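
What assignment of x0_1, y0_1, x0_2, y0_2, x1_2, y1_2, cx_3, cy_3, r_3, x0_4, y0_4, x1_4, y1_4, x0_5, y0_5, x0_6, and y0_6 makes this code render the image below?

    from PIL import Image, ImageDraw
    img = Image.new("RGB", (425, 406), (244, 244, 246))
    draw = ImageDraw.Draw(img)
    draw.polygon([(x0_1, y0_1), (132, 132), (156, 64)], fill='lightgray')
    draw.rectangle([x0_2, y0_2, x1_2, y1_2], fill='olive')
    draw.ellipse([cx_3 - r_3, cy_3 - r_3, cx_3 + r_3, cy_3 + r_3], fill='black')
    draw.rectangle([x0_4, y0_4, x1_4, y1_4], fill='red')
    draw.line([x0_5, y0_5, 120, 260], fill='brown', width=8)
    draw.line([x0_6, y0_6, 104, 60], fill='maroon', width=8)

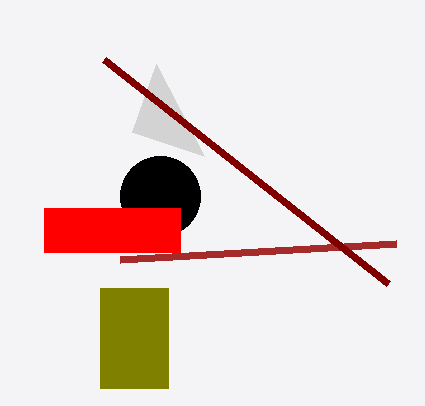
x0_1 = 204; y0_1 = 156; x0_2 = 100; y0_2 = 288; x1_2 = 168; y1_2 = 388; cx_3 = 160; cy_3 = 196; r_3 = 40; x0_4 = 44; y0_4 = 208; x1_4 = 180; y1_4 = 252; x0_5 = 396; y0_5 = 244; x0_6 = 388; y0_6 = 284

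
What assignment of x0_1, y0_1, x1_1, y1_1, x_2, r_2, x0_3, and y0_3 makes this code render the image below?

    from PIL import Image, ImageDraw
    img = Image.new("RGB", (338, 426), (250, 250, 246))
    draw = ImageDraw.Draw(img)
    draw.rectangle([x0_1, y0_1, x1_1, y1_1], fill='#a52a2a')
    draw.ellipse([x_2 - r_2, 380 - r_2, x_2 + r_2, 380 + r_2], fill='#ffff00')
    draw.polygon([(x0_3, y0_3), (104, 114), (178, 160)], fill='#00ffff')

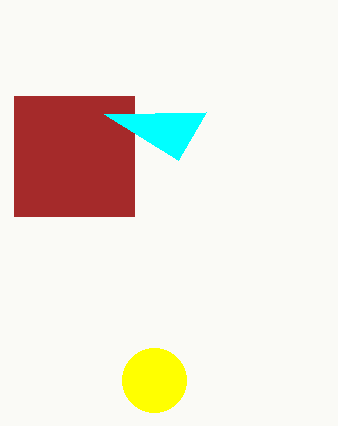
x0_1 = 14
y0_1 = 96
x1_1 = 134
y1_1 = 216
x_2 = 154
r_2 = 32
x0_3 = 206
y0_3 = 112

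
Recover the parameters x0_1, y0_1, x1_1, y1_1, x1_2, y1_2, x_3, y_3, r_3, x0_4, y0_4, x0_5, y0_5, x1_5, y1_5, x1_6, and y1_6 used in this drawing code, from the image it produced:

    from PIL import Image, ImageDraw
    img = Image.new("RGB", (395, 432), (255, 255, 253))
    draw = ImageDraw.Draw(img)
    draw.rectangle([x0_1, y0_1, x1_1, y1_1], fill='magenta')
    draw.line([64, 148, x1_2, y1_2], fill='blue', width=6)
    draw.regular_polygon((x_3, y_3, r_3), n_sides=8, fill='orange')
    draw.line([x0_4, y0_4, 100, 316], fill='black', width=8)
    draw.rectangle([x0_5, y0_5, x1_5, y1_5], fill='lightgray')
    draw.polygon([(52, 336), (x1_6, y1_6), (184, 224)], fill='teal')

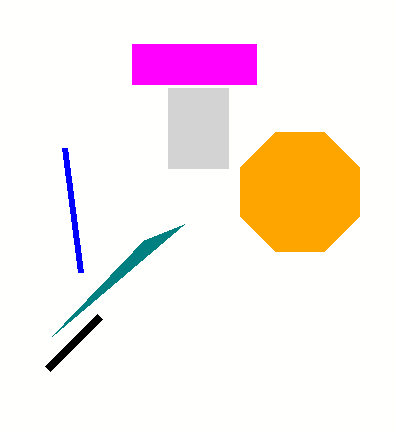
x0_1 = 132, y0_1 = 44, x1_1 = 256, y1_1 = 84, x1_2 = 80, y1_2 = 272, x_3 = 300, y_3 = 192, r_3 = 64, x0_4 = 48, y0_4 = 368, x0_5 = 168, y0_5 = 88, x1_5 = 228, y1_5 = 168, x1_6 = 144, y1_6 = 240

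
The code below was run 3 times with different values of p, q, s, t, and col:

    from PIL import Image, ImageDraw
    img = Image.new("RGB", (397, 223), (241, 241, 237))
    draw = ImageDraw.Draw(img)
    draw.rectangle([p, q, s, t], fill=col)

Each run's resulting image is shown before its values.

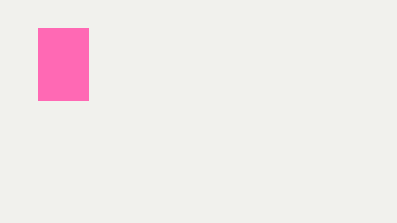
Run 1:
p = 38
q = 28
s = 88
t = 100
col = 'hotpink'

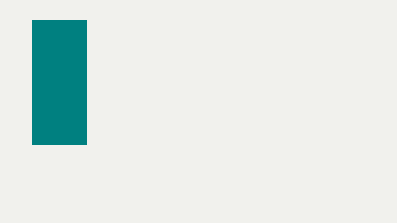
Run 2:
p = 32; q = 20; s = 86; t = 144; col = 'teal'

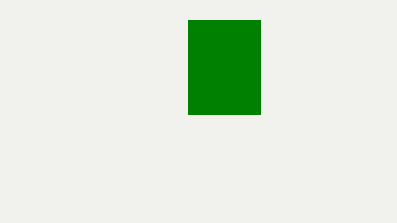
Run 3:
p = 188; q = 20; s = 260; t = 114; col = 'green'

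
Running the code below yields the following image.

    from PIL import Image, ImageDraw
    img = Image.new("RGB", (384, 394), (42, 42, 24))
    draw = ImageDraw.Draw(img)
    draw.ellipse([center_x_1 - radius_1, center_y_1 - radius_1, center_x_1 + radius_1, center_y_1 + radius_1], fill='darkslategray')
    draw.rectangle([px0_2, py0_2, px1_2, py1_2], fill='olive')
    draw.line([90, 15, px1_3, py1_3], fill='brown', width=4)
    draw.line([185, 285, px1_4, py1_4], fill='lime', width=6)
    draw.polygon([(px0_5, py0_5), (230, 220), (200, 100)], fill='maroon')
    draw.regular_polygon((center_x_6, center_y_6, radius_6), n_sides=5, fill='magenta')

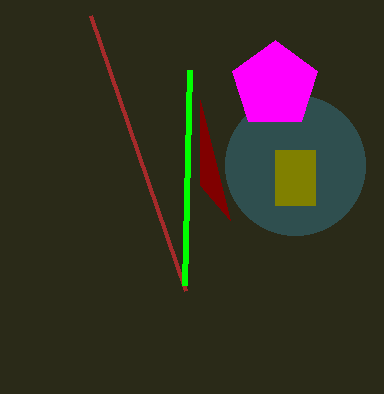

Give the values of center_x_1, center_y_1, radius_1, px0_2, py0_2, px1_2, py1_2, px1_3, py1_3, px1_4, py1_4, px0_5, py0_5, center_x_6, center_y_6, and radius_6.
center_x_1 = 295
center_y_1 = 165
radius_1 = 70
px0_2 = 275
py0_2 = 150
px1_2 = 315
py1_2 = 205
px1_3 = 185
py1_3 = 290
px1_4 = 190
py1_4 = 70
px0_5 = 200
py0_5 = 185
center_x_6 = 275
center_y_6 = 85
radius_6 = 45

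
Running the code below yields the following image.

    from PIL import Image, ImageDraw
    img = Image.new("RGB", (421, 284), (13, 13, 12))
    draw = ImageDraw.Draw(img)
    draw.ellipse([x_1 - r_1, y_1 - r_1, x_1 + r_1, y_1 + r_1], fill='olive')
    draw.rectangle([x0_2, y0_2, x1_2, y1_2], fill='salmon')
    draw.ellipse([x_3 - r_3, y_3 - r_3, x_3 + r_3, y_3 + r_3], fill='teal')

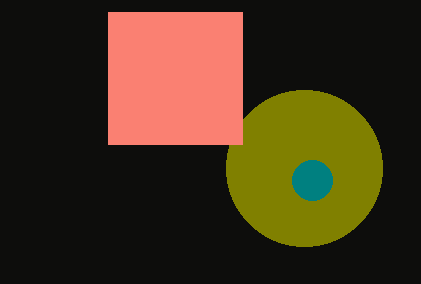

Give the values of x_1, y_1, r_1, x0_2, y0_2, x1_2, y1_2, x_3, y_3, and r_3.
x_1 = 304, y_1 = 168, r_1 = 78, x0_2 = 108, y0_2 = 12, x1_2 = 242, y1_2 = 144, x_3 = 312, y_3 = 180, r_3 = 20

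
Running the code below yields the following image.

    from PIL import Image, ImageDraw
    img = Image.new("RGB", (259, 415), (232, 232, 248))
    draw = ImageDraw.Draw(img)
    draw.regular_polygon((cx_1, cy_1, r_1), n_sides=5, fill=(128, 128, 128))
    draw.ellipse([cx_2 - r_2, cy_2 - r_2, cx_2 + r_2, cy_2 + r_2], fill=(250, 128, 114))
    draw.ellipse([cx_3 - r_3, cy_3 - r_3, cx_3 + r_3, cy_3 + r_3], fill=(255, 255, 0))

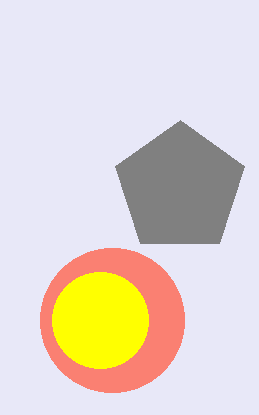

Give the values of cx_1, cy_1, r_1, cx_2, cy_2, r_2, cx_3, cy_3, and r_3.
cx_1 = 180
cy_1 = 188
r_1 = 68
cx_2 = 112
cy_2 = 320
r_2 = 72
cx_3 = 100
cy_3 = 320
r_3 = 48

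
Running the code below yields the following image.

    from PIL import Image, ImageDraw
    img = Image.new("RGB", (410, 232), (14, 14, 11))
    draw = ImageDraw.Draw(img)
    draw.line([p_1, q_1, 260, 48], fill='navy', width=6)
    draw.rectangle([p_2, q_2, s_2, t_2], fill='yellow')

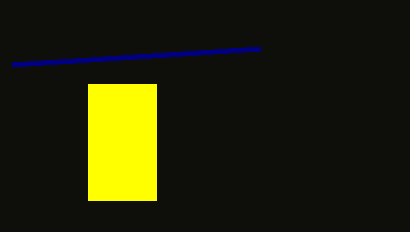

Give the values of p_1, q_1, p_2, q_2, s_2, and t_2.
p_1 = 12
q_1 = 64
p_2 = 88
q_2 = 84
s_2 = 156
t_2 = 200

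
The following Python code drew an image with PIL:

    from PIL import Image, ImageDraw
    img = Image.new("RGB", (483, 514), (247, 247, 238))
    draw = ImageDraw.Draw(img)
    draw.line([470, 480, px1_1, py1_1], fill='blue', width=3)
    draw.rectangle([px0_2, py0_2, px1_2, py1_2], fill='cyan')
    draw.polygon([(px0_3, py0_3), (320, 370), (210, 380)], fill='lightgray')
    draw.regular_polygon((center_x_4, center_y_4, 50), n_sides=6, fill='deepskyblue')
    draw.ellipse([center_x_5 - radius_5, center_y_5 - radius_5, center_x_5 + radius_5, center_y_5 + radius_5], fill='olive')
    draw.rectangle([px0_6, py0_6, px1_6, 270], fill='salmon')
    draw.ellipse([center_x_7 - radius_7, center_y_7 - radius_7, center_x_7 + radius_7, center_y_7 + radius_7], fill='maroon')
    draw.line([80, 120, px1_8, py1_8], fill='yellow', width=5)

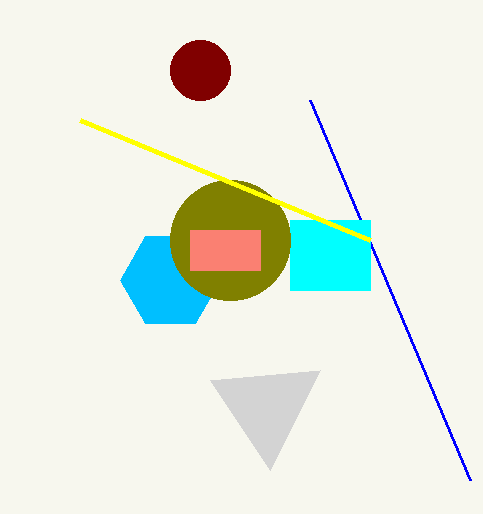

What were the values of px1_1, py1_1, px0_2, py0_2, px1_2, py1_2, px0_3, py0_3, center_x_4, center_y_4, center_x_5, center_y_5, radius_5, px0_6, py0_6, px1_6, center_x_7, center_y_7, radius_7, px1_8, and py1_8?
px1_1 = 310; py1_1 = 100; px0_2 = 290; py0_2 = 220; px1_2 = 370; py1_2 = 290; px0_3 = 270; py0_3 = 470; center_x_4 = 170; center_y_4 = 280; center_x_5 = 230; center_y_5 = 240; radius_5 = 60; px0_6 = 190; py0_6 = 230; px1_6 = 260; center_x_7 = 200; center_y_7 = 70; radius_7 = 30; px1_8 = 370; py1_8 = 240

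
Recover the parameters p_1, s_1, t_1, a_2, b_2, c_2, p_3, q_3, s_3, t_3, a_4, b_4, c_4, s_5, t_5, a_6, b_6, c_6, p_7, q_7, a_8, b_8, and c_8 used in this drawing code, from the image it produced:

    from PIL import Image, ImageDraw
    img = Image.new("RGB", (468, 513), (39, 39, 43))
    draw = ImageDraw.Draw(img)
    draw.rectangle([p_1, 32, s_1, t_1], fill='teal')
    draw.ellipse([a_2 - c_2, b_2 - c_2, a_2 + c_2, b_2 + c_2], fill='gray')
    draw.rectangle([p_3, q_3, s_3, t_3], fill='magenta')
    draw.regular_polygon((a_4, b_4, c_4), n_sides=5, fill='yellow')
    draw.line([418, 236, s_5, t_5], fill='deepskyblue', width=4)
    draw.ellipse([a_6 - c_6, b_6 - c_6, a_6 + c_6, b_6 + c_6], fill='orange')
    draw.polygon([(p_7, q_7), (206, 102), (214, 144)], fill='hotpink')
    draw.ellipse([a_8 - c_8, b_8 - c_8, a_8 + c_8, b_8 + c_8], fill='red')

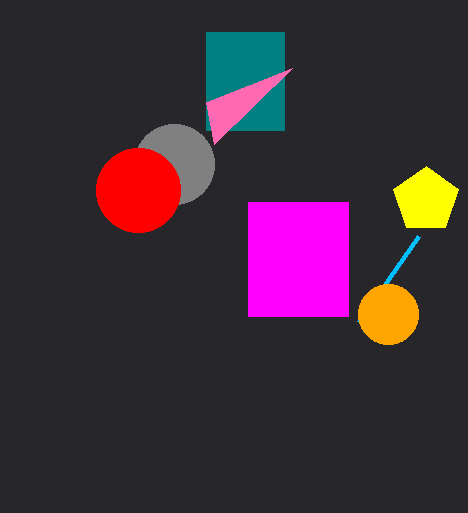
p_1 = 206, s_1 = 284, t_1 = 130, a_2 = 174, b_2 = 164, c_2 = 40, p_3 = 248, q_3 = 202, s_3 = 348, t_3 = 316, a_4 = 426, b_4 = 200, c_4 = 34, s_5 = 358, t_5 = 322, a_6 = 388, b_6 = 314, c_6 = 30, p_7 = 292, q_7 = 68, a_8 = 138, b_8 = 190, c_8 = 42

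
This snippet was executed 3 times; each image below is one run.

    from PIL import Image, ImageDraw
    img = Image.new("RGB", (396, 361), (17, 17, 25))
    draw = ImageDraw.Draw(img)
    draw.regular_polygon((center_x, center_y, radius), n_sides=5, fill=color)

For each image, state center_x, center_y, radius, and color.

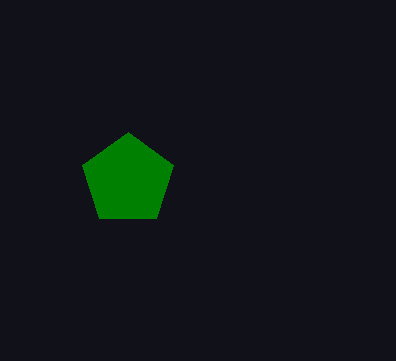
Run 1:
center_x = 128
center_y = 180
radius = 48
color = 'green'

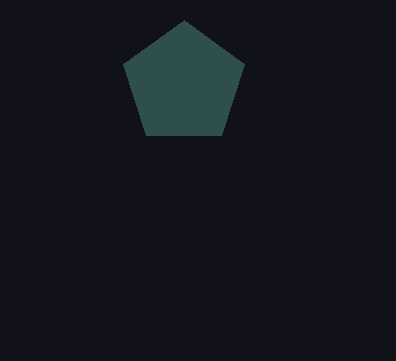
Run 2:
center_x = 184; center_y = 84; radius = 64; color = 'darkslategray'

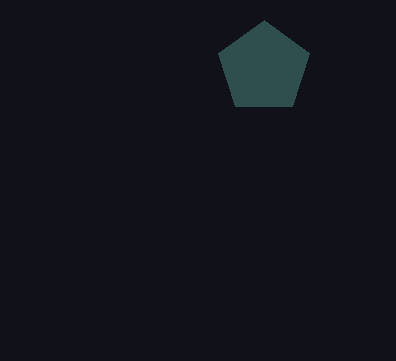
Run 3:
center_x = 264
center_y = 68
radius = 48
color = 'darkslategray'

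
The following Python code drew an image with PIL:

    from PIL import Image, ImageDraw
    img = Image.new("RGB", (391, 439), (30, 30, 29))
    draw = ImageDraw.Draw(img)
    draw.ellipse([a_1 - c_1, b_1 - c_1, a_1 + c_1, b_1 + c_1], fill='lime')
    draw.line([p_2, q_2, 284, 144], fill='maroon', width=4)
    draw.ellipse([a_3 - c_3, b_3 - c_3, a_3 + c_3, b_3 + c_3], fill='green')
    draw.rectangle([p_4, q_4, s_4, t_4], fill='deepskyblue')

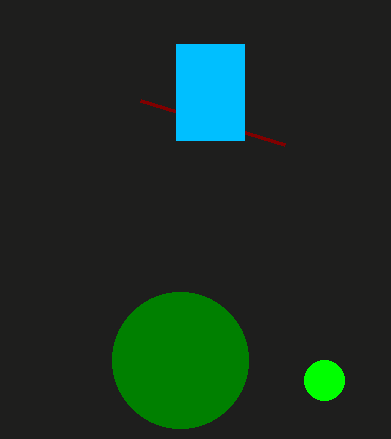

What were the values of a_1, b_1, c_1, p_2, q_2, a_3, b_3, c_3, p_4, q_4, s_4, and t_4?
a_1 = 324, b_1 = 380, c_1 = 20, p_2 = 140, q_2 = 100, a_3 = 180, b_3 = 360, c_3 = 68, p_4 = 176, q_4 = 44, s_4 = 244, t_4 = 140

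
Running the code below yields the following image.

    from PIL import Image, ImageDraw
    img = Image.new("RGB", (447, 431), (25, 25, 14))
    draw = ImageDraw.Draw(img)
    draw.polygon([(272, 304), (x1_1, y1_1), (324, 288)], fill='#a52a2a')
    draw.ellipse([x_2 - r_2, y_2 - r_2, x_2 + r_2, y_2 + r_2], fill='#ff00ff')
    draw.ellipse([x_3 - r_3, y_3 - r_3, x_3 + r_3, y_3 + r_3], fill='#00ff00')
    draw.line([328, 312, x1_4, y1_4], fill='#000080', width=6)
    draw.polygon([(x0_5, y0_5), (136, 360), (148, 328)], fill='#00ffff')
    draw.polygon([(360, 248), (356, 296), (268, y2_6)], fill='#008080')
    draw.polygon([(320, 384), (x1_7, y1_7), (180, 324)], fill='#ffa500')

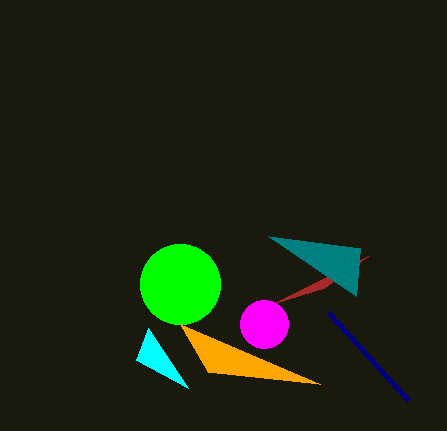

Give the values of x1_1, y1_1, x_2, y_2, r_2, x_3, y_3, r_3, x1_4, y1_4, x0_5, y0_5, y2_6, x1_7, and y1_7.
x1_1 = 368
y1_1 = 256
x_2 = 264
y_2 = 324
r_2 = 24
x_3 = 180
y_3 = 284
r_3 = 40
x1_4 = 408
y1_4 = 400
x0_5 = 188
y0_5 = 388
y2_6 = 236
x1_7 = 208
y1_7 = 372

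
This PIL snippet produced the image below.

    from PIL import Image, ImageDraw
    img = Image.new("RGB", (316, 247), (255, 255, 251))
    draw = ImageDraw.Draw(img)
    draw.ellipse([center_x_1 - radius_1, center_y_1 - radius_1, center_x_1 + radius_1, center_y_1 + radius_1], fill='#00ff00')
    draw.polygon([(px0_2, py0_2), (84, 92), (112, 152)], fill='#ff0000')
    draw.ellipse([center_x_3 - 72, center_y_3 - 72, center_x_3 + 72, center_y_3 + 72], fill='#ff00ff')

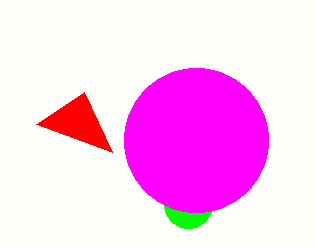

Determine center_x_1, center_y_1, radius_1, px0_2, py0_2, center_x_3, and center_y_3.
center_x_1 = 188
center_y_1 = 204
radius_1 = 24
px0_2 = 36
py0_2 = 124
center_x_3 = 196
center_y_3 = 140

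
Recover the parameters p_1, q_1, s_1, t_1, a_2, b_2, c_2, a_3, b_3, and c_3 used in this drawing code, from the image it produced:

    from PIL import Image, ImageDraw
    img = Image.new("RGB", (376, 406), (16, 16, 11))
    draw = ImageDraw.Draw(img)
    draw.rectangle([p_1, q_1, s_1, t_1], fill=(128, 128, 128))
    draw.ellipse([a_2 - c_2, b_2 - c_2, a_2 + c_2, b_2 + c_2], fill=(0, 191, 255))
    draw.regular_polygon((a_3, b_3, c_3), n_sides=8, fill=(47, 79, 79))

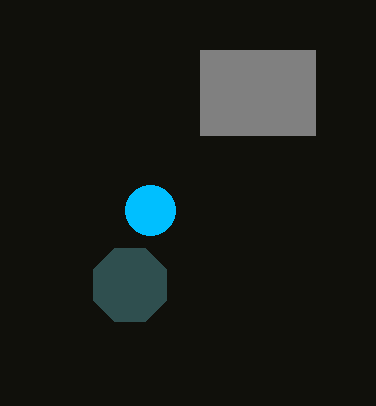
p_1 = 200
q_1 = 50
s_1 = 315
t_1 = 135
a_2 = 150
b_2 = 210
c_2 = 25
a_3 = 130
b_3 = 285
c_3 = 40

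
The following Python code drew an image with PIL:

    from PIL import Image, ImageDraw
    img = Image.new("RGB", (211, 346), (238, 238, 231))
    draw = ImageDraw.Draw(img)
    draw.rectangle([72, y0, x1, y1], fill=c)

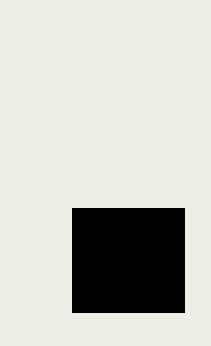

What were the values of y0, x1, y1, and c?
y0 = 208; x1 = 184; y1 = 312; c = 'black'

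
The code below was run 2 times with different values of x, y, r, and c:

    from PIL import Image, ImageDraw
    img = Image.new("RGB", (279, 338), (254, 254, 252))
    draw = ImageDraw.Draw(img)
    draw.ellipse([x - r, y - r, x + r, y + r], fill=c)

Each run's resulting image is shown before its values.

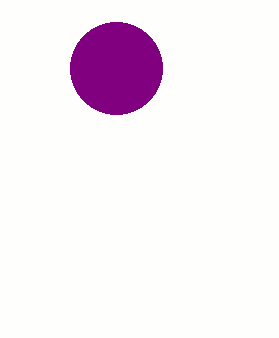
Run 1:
x = 116; y = 68; r = 46; c = 'purple'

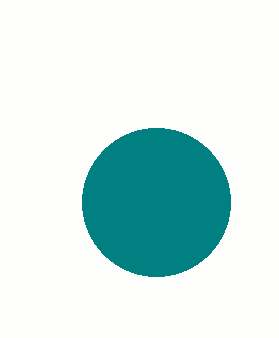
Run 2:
x = 156
y = 202
r = 74
c = 'teal'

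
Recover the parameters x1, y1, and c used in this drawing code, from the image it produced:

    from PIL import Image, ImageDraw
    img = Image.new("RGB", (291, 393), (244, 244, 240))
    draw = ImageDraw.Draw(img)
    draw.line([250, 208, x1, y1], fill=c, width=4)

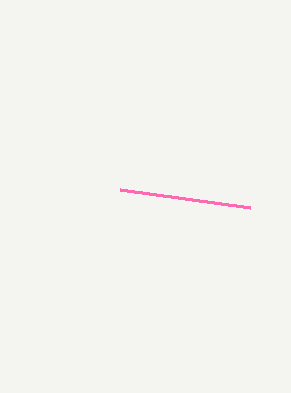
x1 = 120; y1 = 190; c = 'hotpink'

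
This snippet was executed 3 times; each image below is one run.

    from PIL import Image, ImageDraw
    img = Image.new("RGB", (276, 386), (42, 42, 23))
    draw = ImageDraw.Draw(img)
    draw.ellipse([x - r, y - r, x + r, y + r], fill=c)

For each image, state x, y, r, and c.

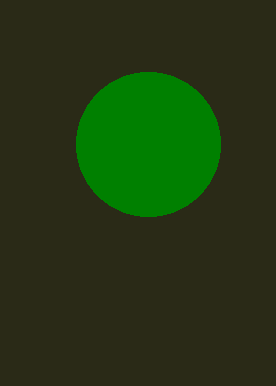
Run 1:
x = 148; y = 144; r = 72; c = 'green'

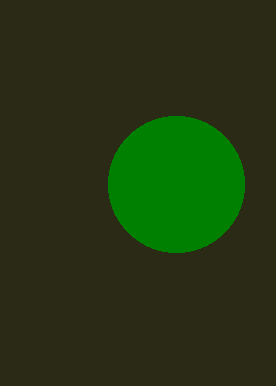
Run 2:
x = 176
y = 184
r = 68
c = 'green'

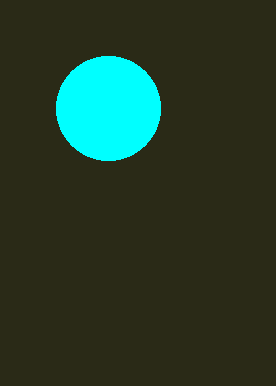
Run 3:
x = 108; y = 108; r = 52; c = 'cyan'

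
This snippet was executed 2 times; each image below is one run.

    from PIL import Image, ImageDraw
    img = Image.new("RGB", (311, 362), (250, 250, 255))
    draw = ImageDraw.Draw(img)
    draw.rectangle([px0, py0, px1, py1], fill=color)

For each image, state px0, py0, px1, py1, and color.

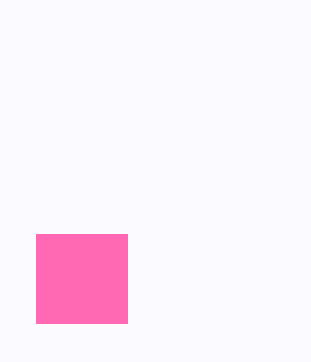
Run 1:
px0 = 36; py0 = 234; px1 = 127; py1 = 323; color = 'hotpink'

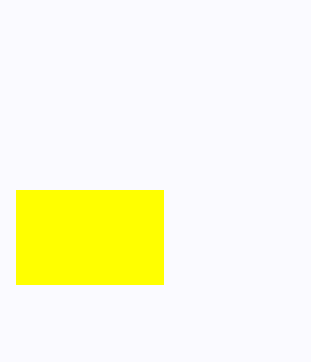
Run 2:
px0 = 16; py0 = 190; px1 = 163; py1 = 284; color = 'yellow'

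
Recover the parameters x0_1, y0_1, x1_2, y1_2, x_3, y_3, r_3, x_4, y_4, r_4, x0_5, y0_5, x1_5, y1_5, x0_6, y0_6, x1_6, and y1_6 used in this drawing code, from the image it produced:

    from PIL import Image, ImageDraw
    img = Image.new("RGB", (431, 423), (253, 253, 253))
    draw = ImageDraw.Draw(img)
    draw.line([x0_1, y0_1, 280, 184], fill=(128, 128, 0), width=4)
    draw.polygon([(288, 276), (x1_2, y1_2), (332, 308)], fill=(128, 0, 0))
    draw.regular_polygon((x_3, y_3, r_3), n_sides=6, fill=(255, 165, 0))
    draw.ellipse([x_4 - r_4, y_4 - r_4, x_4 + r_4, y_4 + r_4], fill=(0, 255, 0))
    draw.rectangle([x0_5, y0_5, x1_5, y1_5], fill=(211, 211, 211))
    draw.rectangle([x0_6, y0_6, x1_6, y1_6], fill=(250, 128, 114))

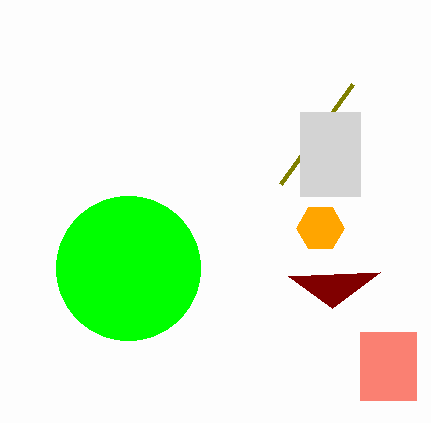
x0_1 = 352; y0_1 = 84; x1_2 = 380; y1_2 = 272; x_3 = 320; y_3 = 228; r_3 = 24; x_4 = 128; y_4 = 268; r_4 = 72; x0_5 = 300; y0_5 = 112; x1_5 = 360; y1_5 = 196; x0_6 = 360; y0_6 = 332; x1_6 = 416; y1_6 = 400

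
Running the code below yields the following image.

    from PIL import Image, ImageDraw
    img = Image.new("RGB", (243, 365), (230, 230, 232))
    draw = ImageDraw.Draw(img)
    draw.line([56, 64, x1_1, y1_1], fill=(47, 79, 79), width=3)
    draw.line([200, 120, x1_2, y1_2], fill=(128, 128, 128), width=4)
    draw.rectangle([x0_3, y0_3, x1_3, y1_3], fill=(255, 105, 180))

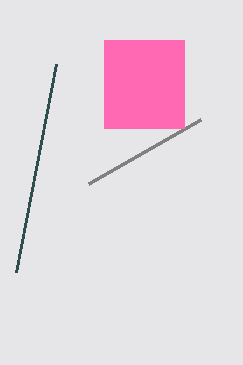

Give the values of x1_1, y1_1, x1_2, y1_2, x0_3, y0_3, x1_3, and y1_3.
x1_1 = 16
y1_1 = 272
x1_2 = 88
y1_2 = 184
x0_3 = 104
y0_3 = 40
x1_3 = 184
y1_3 = 128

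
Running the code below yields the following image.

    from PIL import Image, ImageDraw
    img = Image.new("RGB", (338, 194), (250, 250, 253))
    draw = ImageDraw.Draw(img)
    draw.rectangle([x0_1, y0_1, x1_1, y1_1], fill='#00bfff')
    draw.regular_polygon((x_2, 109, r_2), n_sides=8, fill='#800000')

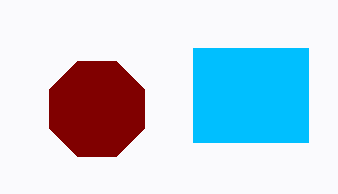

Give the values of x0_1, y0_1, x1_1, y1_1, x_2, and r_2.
x0_1 = 193, y0_1 = 48, x1_1 = 308, y1_1 = 142, x_2 = 97, r_2 = 51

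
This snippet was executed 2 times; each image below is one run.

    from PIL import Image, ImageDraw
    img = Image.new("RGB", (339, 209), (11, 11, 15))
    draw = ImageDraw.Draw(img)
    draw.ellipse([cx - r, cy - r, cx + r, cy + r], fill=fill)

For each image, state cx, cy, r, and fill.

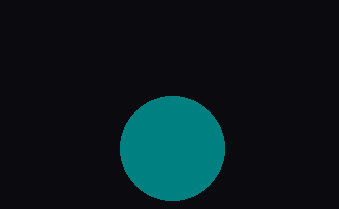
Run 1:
cx = 172
cy = 148
r = 52
fill = 'teal'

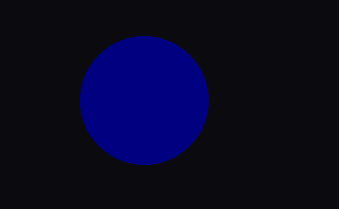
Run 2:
cx = 144; cy = 100; r = 64; fill = 'navy'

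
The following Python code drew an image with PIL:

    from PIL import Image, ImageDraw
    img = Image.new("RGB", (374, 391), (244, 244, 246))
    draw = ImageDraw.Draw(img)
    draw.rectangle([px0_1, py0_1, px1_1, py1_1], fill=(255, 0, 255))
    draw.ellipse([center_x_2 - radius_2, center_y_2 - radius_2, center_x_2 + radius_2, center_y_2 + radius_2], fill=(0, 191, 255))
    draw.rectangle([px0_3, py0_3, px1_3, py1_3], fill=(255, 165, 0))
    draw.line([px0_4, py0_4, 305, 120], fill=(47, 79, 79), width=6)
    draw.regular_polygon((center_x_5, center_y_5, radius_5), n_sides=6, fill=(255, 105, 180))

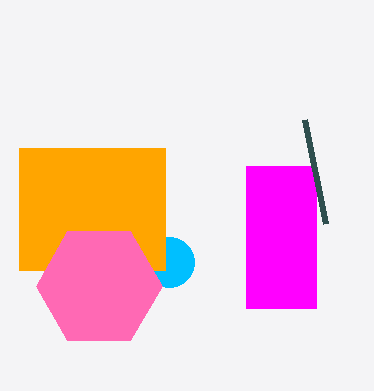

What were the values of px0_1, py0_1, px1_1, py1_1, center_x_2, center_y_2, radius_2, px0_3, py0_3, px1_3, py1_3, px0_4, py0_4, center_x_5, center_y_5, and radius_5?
px0_1 = 246, py0_1 = 166, px1_1 = 316, py1_1 = 308, center_x_2 = 169, center_y_2 = 262, radius_2 = 25, px0_3 = 19, py0_3 = 148, px1_3 = 165, py1_3 = 270, px0_4 = 326, py0_4 = 224, center_x_5 = 99, center_y_5 = 286, radius_5 = 63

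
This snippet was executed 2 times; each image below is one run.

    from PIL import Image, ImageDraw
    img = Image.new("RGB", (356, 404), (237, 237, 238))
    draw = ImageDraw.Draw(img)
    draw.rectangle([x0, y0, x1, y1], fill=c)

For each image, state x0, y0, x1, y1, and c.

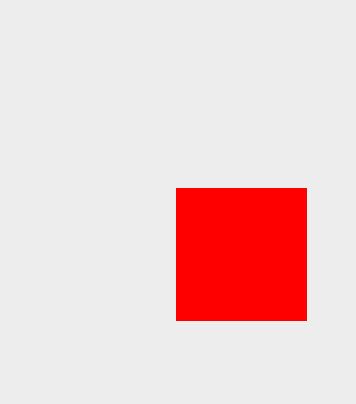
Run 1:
x0 = 176; y0 = 188; x1 = 306; y1 = 320; c = 'red'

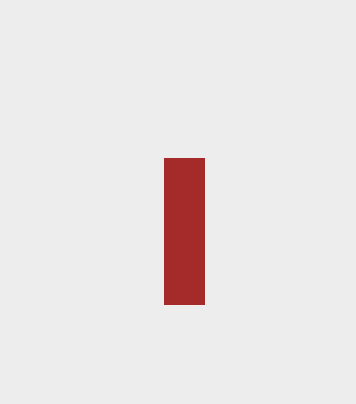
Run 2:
x0 = 164
y0 = 158
x1 = 204
y1 = 304
c = 'brown'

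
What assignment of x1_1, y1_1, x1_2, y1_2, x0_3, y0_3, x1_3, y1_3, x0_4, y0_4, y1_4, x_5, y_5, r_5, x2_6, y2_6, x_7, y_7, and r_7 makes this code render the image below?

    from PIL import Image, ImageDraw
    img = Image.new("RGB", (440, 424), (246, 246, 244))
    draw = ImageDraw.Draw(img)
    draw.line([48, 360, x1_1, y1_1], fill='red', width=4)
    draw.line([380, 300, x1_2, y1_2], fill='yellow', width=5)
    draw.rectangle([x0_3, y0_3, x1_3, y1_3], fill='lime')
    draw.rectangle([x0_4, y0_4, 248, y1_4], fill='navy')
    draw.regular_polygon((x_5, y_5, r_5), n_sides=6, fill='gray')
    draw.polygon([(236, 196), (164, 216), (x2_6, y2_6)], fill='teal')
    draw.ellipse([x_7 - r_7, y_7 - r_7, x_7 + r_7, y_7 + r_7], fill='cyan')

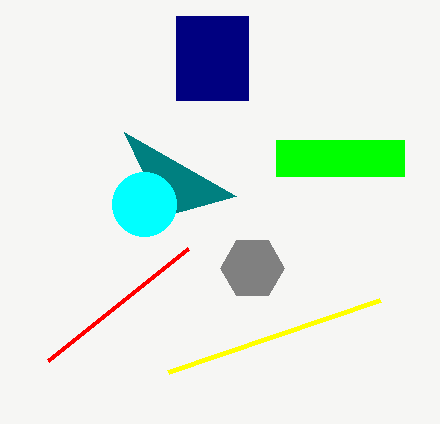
x1_1 = 188, y1_1 = 248, x1_2 = 168, y1_2 = 372, x0_3 = 276, y0_3 = 140, x1_3 = 404, y1_3 = 176, x0_4 = 176, y0_4 = 16, y1_4 = 100, x_5 = 252, y_5 = 268, r_5 = 32, x2_6 = 124, y2_6 = 132, x_7 = 144, y_7 = 204, r_7 = 32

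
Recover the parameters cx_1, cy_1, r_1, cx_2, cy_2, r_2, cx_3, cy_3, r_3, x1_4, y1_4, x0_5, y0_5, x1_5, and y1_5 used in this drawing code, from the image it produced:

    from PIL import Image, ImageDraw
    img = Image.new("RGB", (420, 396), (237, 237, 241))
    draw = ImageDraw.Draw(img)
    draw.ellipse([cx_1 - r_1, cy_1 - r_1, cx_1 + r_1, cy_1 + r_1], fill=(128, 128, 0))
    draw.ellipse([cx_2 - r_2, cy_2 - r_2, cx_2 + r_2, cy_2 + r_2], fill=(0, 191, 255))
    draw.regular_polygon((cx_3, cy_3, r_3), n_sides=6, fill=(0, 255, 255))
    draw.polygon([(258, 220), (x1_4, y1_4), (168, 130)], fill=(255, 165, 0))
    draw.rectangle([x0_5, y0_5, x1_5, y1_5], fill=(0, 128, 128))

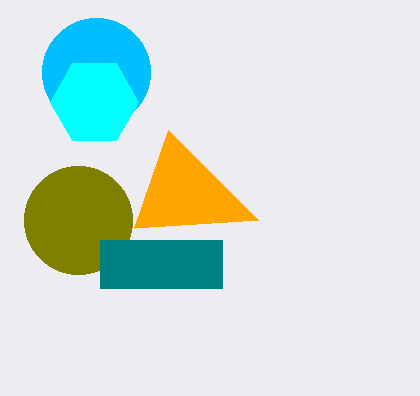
cx_1 = 78, cy_1 = 220, r_1 = 54, cx_2 = 96, cy_2 = 72, r_2 = 54, cx_3 = 94, cy_3 = 102, r_3 = 44, x1_4 = 134, y1_4 = 228, x0_5 = 100, y0_5 = 240, x1_5 = 222, y1_5 = 288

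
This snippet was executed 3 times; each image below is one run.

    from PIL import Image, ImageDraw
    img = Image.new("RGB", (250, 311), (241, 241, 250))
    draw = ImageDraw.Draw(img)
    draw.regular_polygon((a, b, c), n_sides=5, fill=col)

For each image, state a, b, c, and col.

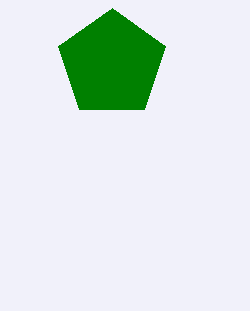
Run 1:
a = 112
b = 64
c = 56
col = 'green'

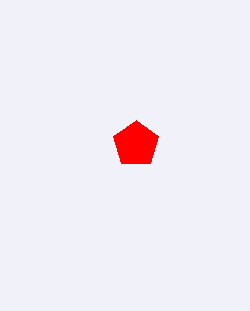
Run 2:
a = 136; b = 144; c = 24; col = 'red'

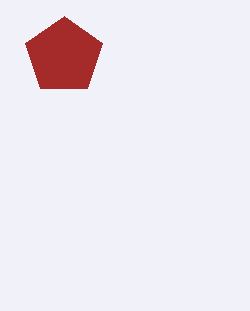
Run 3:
a = 64
b = 56
c = 40
col = 'brown'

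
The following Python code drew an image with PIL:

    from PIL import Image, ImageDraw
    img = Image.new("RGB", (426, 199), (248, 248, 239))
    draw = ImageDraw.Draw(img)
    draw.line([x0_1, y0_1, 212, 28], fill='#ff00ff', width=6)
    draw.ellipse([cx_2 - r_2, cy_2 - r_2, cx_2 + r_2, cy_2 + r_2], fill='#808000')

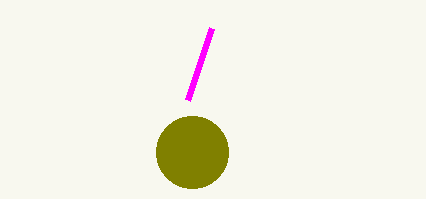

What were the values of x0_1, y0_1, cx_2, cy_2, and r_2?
x0_1 = 188
y0_1 = 100
cx_2 = 192
cy_2 = 152
r_2 = 36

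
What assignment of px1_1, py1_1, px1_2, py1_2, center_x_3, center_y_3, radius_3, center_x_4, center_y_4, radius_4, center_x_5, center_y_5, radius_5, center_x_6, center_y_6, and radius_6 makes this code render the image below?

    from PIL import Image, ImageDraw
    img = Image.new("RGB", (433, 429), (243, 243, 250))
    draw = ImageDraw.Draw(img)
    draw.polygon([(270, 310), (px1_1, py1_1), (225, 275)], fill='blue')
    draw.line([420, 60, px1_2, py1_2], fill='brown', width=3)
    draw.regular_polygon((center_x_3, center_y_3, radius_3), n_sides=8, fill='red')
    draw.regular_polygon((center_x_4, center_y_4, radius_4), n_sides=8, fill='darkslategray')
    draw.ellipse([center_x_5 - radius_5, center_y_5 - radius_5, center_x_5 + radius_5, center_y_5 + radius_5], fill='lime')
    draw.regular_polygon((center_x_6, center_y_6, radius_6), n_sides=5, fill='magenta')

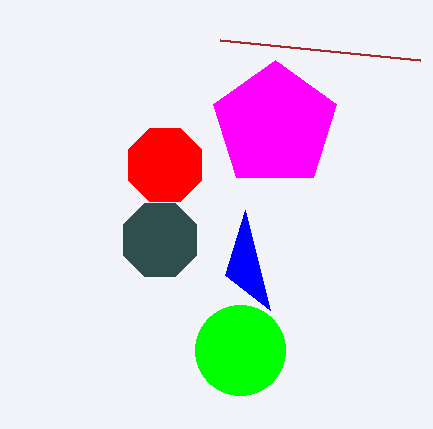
px1_1 = 245, py1_1 = 210, px1_2 = 220, py1_2 = 40, center_x_3 = 165, center_y_3 = 165, radius_3 = 40, center_x_4 = 160, center_y_4 = 240, radius_4 = 40, center_x_5 = 240, center_y_5 = 350, radius_5 = 45, center_x_6 = 275, center_y_6 = 125, radius_6 = 65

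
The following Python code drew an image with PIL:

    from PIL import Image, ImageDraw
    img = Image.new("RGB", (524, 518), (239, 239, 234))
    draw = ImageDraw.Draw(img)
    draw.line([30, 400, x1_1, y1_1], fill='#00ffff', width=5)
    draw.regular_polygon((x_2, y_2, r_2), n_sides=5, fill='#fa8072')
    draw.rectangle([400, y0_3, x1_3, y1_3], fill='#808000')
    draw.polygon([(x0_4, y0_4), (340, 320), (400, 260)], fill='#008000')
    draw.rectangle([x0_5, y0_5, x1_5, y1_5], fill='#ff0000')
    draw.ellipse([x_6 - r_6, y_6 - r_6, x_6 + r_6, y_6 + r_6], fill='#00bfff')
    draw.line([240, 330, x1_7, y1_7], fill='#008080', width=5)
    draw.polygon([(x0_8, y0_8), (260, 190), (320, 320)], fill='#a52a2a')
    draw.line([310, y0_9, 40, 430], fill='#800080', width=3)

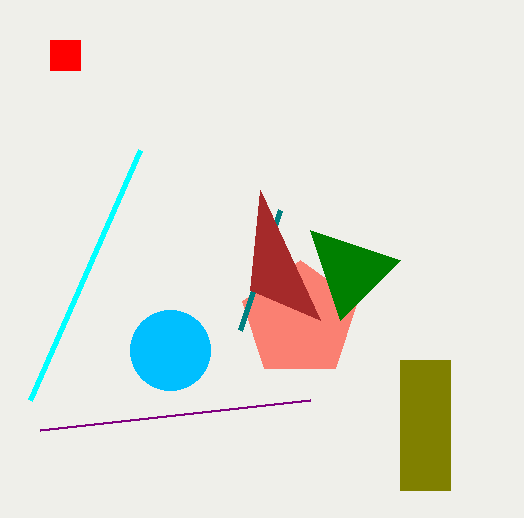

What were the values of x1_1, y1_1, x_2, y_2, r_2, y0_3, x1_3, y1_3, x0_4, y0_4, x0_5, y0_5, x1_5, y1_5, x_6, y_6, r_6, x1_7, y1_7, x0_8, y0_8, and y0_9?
x1_1 = 140; y1_1 = 150; x_2 = 300; y_2 = 320; r_2 = 60; y0_3 = 360; x1_3 = 450; y1_3 = 490; x0_4 = 310; y0_4 = 230; x0_5 = 50; y0_5 = 40; x1_5 = 80; y1_5 = 70; x_6 = 170; y_6 = 350; r_6 = 40; x1_7 = 280; y1_7 = 210; x0_8 = 250; y0_8 = 290; y0_9 = 400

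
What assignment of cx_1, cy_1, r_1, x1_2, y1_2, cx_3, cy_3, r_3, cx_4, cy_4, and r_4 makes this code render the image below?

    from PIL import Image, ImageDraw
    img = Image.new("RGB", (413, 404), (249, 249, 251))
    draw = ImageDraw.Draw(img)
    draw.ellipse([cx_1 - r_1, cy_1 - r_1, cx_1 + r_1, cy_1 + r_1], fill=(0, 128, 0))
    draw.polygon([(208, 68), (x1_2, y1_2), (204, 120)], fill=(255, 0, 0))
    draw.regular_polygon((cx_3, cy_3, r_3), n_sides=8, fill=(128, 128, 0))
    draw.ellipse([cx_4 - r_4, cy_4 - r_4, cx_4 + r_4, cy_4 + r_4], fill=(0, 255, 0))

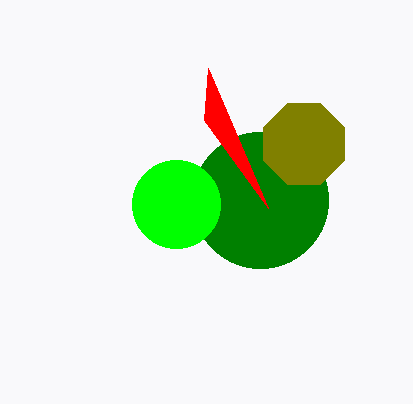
cx_1 = 260, cy_1 = 200, r_1 = 68, x1_2 = 268, y1_2 = 208, cx_3 = 304, cy_3 = 144, r_3 = 44, cx_4 = 176, cy_4 = 204, r_4 = 44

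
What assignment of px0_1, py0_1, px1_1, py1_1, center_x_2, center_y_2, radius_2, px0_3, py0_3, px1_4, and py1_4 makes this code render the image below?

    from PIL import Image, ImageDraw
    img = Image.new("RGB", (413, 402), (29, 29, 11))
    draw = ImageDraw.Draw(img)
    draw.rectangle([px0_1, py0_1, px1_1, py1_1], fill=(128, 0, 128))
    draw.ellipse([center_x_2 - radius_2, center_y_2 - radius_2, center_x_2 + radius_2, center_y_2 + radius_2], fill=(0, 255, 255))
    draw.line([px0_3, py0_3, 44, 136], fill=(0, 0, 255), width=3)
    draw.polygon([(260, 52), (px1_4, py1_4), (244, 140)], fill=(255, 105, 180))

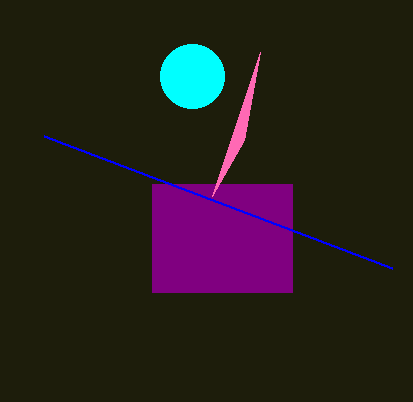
px0_1 = 152; py0_1 = 184; px1_1 = 292; py1_1 = 292; center_x_2 = 192; center_y_2 = 76; radius_2 = 32; px0_3 = 392; py0_3 = 268; px1_4 = 212; py1_4 = 196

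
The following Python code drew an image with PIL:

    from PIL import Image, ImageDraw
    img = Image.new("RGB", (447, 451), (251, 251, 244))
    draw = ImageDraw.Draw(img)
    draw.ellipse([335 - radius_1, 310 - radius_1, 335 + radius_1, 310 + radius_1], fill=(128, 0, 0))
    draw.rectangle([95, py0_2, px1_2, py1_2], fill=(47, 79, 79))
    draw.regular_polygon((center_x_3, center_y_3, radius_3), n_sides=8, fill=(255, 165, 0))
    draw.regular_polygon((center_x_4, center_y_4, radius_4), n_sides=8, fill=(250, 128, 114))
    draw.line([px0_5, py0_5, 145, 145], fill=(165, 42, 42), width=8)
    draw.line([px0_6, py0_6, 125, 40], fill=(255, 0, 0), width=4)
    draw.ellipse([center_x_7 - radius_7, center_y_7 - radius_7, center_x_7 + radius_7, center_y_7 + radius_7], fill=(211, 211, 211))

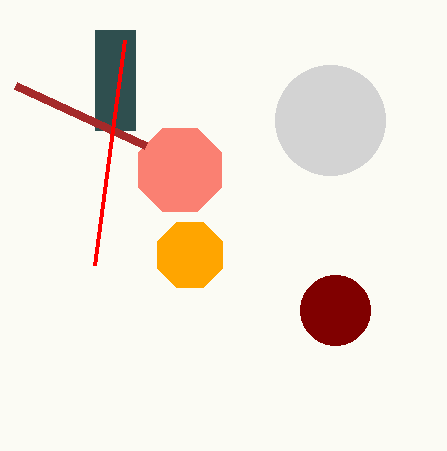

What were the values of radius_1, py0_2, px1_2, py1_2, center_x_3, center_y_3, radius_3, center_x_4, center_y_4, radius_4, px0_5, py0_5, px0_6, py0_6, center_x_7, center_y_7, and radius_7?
radius_1 = 35, py0_2 = 30, px1_2 = 135, py1_2 = 130, center_x_3 = 190, center_y_3 = 255, radius_3 = 35, center_x_4 = 180, center_y_4 = 170, radius_4 = 45, px0_5 = 15, py0_5 = 85, px0_6 = 95, py0_6 = 265, center_x_7 = 330, center_y_7 = 120, radius_7 = 55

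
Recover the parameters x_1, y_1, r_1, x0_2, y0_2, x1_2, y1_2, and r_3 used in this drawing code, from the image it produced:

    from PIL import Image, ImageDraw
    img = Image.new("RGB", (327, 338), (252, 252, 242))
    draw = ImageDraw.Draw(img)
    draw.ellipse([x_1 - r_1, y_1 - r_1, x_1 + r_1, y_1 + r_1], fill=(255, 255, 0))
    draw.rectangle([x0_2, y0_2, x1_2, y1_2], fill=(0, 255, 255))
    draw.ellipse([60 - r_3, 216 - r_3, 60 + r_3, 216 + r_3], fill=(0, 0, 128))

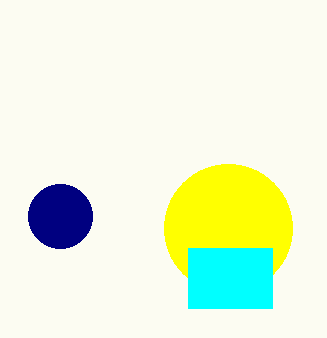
x_1 = 228
y_1 = 228
r_1 = 64
x0_2 = 188
y0_2 = 248
x1_2 = 272
y1_2 = 308
r_3 = 32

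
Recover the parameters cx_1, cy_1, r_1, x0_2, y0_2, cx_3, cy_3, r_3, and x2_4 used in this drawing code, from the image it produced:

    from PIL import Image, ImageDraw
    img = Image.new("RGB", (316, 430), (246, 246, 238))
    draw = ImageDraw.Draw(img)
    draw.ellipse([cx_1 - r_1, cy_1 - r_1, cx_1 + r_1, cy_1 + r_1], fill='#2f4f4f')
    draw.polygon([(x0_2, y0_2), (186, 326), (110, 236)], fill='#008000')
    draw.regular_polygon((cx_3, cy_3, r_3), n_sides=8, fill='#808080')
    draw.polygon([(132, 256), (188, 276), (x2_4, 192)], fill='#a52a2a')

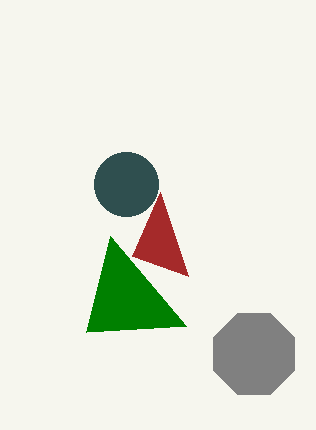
cx_1 = 126; cy_1 = 184; r_1 = 32; x0_2 = 86; y0_2 = 332; cx_3 = 254; cy_3 = 354; r_3 = 44; x2_4 = 160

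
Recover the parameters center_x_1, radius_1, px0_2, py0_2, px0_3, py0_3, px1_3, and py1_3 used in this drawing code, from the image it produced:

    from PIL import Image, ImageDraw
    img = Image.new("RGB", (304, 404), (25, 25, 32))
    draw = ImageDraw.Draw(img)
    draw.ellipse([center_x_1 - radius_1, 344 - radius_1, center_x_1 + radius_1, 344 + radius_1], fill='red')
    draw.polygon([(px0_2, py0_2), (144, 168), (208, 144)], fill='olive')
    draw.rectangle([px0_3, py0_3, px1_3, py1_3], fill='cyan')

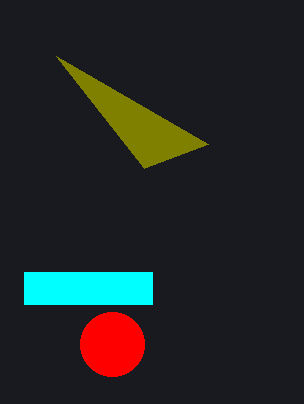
center_x_1 = 112, radius_1 = 32, px0_2 = 56, py0_2 = 56, px0_3 = 24, py0_3 = 272, px1_3 = 152, py1_3 = 304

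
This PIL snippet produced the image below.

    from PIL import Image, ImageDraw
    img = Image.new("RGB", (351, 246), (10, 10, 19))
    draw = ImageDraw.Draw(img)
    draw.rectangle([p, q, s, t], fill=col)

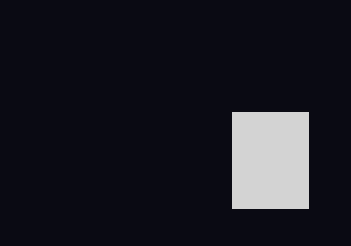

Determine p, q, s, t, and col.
p = 232, q = 112, s = 308, t = 208, col = 'lightgray'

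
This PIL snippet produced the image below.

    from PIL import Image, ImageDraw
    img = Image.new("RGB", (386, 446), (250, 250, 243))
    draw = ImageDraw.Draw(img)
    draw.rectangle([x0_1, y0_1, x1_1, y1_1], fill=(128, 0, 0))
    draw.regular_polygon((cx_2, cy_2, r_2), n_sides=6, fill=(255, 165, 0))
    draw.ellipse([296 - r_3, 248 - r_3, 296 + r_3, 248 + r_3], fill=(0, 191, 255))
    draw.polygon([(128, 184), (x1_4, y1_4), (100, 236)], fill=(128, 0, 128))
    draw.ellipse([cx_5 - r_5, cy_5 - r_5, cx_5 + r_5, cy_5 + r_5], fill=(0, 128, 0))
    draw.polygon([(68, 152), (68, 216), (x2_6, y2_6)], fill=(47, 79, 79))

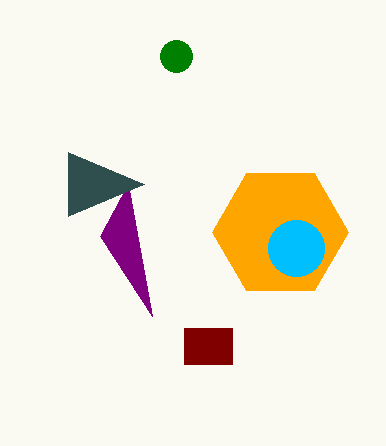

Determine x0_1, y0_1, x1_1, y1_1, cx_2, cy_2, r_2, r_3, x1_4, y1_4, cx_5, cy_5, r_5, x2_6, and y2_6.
x0_1 = 184; y0_1 = 328; x1_1 = 232; y1_1 = 364; cx_2 = 280; cy_2 = 232; r_2 = 68; r_3 = 28; x1_4 = 152; y1_4 = 316; cx_5 = 176; cy_5 = 56; r_5 = 16; x2_6 = 144; y2_6 = 184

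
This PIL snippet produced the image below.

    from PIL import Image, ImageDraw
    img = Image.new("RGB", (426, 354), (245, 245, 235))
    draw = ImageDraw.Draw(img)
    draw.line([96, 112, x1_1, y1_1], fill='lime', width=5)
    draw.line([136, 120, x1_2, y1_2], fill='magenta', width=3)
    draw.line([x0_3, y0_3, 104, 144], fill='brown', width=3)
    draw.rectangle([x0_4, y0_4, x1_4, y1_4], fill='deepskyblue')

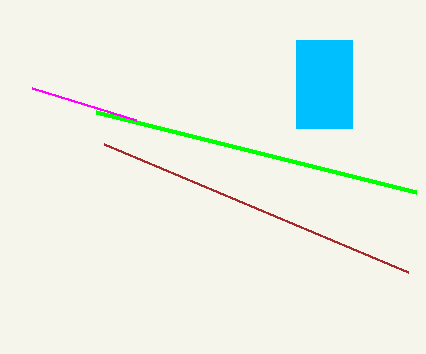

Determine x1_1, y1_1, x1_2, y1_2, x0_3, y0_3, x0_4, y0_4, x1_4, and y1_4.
x1_1 = 416, y1_1 = 192, x1_2 = 32, y1_2 = 88, x0_3 = 408, y0_3 = 272, x0_4 = 296, y0_4 = 40, x1_4 = 352, y1_4 = 128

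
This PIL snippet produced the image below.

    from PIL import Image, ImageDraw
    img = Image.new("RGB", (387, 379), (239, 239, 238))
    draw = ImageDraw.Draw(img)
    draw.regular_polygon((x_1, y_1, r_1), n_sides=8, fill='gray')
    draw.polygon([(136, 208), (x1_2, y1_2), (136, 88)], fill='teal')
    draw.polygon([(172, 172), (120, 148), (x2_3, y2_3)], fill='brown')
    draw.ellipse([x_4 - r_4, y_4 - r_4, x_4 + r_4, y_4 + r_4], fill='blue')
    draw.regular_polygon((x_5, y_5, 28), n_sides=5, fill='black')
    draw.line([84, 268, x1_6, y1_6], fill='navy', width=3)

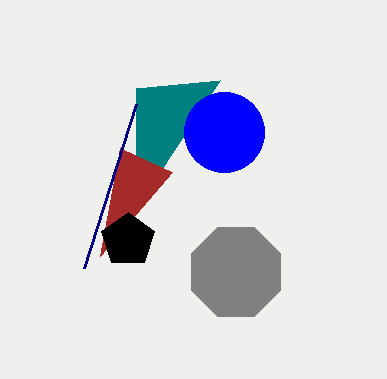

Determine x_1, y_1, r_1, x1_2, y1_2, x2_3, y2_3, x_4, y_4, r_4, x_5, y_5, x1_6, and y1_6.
x_1 = 236
y_1 = 272
r_1 = 48
x1_2 = 220
y1_2 = 80
x2_3 = 100
y2_3 = 256
x_4 = 224
y_4 = 132
r_4 = 40
x_5 = 128
y_5 = 240
x1_6 = 136
y1_6 = 104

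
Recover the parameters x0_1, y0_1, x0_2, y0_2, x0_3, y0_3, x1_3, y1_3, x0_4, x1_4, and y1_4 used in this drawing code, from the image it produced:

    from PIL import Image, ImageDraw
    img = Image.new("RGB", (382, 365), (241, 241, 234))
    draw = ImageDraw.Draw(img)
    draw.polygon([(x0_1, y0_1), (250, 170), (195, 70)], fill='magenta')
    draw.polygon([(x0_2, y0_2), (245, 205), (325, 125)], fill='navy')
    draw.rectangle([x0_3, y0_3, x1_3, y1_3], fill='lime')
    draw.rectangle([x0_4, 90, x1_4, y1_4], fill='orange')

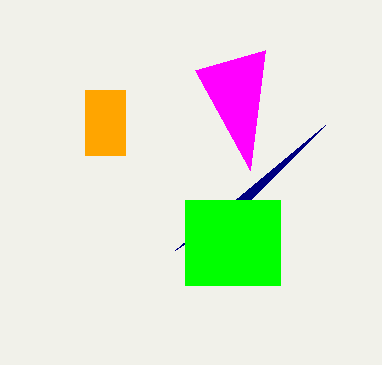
x0_1 = 265
y0_1 = 50
x0_2 = 175
y0_2 = 250
x0_3 = 185
y0_3 = 200
x1_3 = 280
y1_3 = 285
x0_4 = 85
x1_4 = 125
y1_4 = 155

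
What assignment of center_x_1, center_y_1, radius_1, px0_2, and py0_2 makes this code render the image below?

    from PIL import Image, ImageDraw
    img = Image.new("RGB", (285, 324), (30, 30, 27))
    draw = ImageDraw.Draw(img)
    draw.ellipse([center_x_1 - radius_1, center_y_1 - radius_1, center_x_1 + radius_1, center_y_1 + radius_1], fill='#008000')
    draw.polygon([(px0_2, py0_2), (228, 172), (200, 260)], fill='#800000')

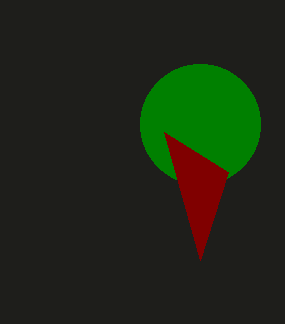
center_x_1 = 200; center_y_1 = 124; radius_1 = 60; px0_2 = 164; py0_2 = 132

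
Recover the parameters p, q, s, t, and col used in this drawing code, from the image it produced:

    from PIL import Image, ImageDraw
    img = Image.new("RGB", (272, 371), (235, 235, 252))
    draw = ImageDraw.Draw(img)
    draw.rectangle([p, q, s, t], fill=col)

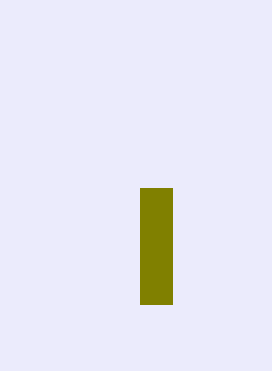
p = 140; q = 188; s = 172; t = 304; col = 'olive'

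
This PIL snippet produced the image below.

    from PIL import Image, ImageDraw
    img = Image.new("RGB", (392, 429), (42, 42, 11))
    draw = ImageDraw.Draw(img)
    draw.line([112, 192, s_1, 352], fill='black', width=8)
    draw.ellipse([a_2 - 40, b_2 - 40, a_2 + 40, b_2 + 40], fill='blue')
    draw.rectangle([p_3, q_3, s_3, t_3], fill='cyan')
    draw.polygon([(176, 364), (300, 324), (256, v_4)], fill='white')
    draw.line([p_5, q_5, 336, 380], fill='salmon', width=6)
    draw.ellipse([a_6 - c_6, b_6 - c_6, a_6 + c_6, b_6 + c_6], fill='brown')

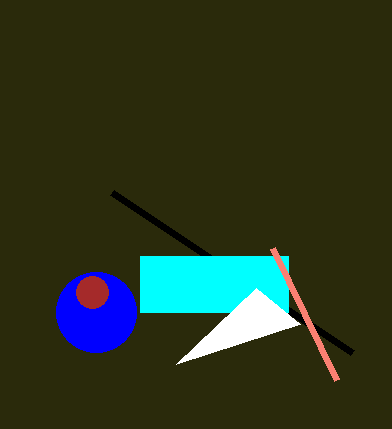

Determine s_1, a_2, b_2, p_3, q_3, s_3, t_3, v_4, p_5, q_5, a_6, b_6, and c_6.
s_1 = 352
a_2 = 96
b_2 = 312
p_3 = 140
q_3 = 256
s_3 = 288
t_3 = 312
v_4 = 288
p_5 = 272
q_5 = 248
a_6 = 92
b_6 = 292
c_6 = 16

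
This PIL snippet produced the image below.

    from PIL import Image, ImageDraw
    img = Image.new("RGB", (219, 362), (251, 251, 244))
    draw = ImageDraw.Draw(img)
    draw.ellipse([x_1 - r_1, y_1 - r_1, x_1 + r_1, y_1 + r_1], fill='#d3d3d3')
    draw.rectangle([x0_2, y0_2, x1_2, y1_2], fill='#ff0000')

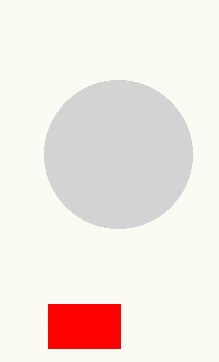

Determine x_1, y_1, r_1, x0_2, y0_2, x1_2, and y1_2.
x_1 = 118; y_1 = 154; r_1 = 74; x0_2 = 48; y0_2 = 304; x1_2 = 120; y1_2 = 348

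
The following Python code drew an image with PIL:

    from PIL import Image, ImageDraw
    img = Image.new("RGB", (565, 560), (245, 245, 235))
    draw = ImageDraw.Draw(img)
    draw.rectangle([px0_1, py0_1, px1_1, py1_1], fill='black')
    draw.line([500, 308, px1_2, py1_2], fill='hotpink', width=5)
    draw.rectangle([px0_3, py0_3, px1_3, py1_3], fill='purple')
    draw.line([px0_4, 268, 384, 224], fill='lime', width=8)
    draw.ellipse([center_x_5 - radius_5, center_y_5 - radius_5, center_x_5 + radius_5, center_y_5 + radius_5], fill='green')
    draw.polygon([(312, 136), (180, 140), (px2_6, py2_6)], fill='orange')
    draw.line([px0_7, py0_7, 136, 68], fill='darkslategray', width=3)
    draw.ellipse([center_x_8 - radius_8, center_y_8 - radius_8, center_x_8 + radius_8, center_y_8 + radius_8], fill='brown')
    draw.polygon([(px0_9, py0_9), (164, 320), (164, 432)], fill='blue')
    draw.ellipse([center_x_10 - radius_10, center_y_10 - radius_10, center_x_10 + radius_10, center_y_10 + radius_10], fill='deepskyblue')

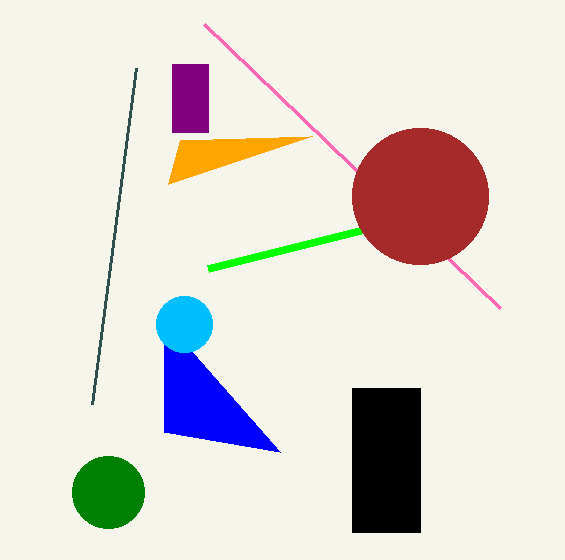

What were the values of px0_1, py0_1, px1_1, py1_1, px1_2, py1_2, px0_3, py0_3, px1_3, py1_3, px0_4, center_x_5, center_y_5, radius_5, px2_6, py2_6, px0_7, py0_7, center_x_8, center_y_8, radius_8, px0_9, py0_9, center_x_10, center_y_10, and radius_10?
px0_1 = 352, py0_1 = 388, px1_1 = 420, py1_1 = 532, px1_2 = 204, py1_2 = 24, px0_3 = 172, py0_3 = 64, px1_3 = 208, py1_3 = 132, px0_4 = 208, center_x_5 = 108, center_y_5 = 492, radius_5 = 36, px2_6 = 168, py2_6 = 184, px0_7 = 92, py0_7 = 404, center_x_8 = 420, center_y_8 = 196, radius_8 = 68, px0_9 = 280, py0_9 = 452, center_x_10 = 184, center_y_10 = 324, radius_10 = 28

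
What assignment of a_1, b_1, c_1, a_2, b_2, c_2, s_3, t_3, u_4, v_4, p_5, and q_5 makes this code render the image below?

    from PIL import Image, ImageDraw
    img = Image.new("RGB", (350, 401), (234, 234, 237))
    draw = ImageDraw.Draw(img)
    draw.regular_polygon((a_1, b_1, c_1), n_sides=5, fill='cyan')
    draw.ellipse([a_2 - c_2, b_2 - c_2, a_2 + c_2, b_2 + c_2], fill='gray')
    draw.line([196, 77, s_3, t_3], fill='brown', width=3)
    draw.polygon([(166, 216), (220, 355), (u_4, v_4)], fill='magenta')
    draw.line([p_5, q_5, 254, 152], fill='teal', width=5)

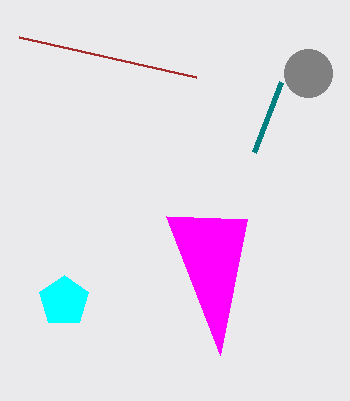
a_1 = 64, b_1 = 301, c_1 = 26, a_2 = 308, b_2 = 73, c_2 = 24, s_3 = 19, t_3 = 37, u_4 = 247, v_4 = 219, p_5 = 281, q_5 = 82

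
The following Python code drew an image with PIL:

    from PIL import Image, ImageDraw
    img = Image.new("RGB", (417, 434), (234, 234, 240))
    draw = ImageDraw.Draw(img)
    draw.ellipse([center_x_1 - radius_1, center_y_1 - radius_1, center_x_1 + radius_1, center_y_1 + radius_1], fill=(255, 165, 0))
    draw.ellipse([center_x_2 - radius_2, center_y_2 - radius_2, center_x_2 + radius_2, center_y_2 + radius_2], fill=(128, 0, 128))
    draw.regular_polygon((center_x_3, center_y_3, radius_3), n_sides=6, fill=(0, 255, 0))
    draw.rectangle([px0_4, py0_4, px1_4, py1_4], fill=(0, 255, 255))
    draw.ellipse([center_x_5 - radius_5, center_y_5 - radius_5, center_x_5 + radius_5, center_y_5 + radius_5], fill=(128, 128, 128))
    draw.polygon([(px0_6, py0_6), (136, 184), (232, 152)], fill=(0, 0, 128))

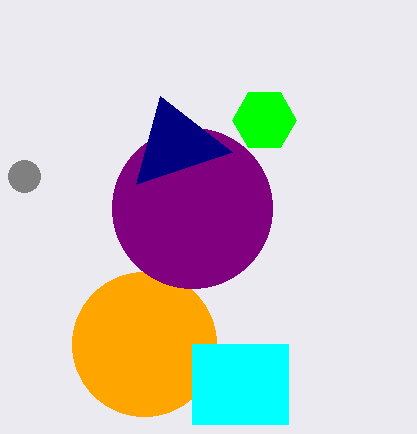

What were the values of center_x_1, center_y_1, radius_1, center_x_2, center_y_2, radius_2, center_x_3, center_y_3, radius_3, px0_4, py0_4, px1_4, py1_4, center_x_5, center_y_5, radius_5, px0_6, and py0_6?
center_x_1 = 144; center_y_1 = 344; radius_1 = 72; center_x_2 = 192; center_y_2 = 208; radius_2 = 80; center_x_3 = 264; center_y_3 = 120; radius_3 = 32; px0_4 = 192; py0_4 = 344; px1_4 = 288; py1_4 = 424; center_x_5 = 24; center_y_5 = 176; radius_5 = 16; px0_6 = 160; py0_6 = 96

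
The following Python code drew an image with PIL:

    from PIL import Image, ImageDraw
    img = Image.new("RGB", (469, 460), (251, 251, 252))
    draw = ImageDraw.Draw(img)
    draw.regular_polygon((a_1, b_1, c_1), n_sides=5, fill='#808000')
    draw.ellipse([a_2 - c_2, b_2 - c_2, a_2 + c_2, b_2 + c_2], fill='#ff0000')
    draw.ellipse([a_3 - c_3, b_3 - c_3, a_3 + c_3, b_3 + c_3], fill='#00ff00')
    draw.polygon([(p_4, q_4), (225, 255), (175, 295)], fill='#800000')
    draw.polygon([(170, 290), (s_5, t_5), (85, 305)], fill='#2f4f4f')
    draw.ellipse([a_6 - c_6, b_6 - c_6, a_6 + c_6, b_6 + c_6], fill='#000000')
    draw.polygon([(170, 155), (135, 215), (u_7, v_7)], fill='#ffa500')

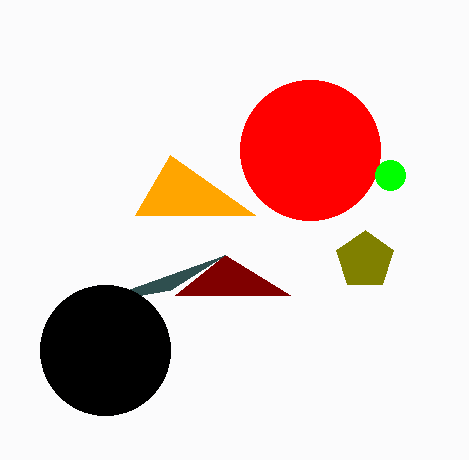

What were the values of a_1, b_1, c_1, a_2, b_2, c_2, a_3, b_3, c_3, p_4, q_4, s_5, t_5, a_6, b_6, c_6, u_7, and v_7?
a_1 = 365; b_1 = 260; c_1 = 30; a_2 = 310; b_2 = 150; c_2 = 70; a_3 = 390; b_3 = 175; c_3 = 15; p_4 = 290; q_4 = 295; s_5 = 225; t_5 = 255; a_6 = 105; b_6 = 350; c_6 = 65; u_7 = 255; v_7 = 215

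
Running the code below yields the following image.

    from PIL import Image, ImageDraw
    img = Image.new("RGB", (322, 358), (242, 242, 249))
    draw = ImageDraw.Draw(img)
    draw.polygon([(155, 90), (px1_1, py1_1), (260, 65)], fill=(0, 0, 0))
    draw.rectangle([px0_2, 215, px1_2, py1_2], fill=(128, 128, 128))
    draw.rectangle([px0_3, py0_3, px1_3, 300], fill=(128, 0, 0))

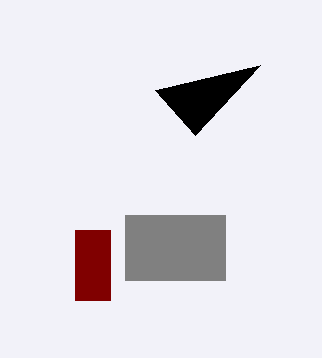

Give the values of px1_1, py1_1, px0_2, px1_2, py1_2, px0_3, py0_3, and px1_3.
px1_1 = 195; py1_1 = 135; px0_2 = 125; px1_2 = 225; py1_2 = 280; px0_3 = 75; py0_3 = 230; px1_3 = 110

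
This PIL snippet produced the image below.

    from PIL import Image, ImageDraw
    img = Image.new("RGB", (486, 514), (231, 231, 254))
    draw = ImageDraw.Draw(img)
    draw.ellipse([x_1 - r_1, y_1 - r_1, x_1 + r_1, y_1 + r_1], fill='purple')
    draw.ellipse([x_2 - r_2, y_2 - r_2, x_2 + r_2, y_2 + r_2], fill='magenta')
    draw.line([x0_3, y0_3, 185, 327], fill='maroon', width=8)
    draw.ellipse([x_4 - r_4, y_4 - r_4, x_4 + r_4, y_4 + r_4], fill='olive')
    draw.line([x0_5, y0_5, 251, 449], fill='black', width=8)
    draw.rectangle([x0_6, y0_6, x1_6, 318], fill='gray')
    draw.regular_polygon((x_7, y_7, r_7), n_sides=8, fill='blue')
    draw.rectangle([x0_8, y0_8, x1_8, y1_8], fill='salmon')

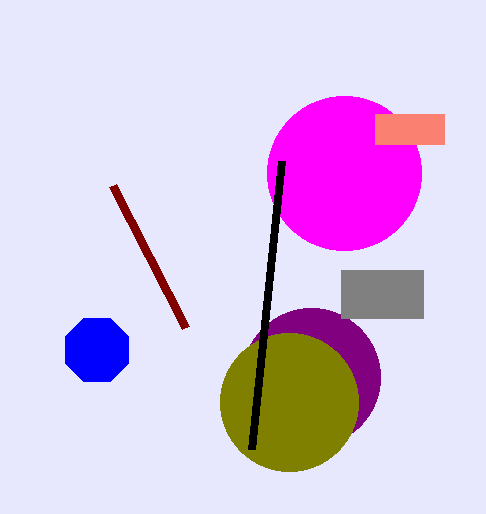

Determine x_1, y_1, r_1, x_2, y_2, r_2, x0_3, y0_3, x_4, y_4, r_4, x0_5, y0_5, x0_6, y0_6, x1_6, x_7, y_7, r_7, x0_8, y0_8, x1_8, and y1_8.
x_1 = 311; y_1 = 377; r_1 = 69; x_2 = 344; y_2 = 173; r_2 = 77; x0_3 = 112; y0_3 = 185; x_4 = 289; y_4 = 402; r_4 = 69; x0_5 = 281; y0_5 = 161; x0_6 = 341; y0_6 = 270; x1_6 = 423; x_7 = 97; y_7 = 350; r_7 = 34; x0_8 = 375; y0_8 = 114; x1_8 = 444; y1_8 = 144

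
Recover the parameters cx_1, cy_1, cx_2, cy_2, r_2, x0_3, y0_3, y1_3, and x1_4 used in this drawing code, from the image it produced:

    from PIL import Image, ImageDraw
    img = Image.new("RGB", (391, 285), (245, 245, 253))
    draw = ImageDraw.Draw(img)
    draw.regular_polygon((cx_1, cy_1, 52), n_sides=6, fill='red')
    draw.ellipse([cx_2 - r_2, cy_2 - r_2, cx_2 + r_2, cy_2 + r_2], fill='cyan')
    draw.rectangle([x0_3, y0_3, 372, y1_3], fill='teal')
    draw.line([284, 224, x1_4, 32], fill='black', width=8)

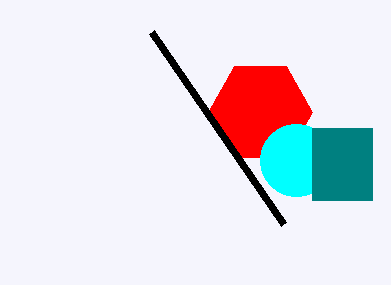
cx_1 = 260, cy_1 = 112, cx_2 = 296, cy_2 = 160, r_2 = 36, x0_3 = 312, y0_3 = 128, y1_3 = 200, x1_4 = 152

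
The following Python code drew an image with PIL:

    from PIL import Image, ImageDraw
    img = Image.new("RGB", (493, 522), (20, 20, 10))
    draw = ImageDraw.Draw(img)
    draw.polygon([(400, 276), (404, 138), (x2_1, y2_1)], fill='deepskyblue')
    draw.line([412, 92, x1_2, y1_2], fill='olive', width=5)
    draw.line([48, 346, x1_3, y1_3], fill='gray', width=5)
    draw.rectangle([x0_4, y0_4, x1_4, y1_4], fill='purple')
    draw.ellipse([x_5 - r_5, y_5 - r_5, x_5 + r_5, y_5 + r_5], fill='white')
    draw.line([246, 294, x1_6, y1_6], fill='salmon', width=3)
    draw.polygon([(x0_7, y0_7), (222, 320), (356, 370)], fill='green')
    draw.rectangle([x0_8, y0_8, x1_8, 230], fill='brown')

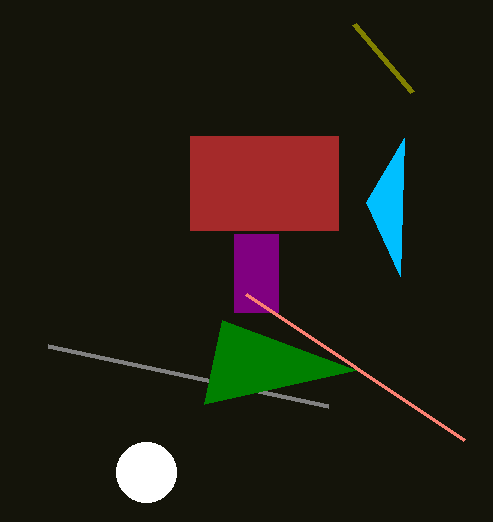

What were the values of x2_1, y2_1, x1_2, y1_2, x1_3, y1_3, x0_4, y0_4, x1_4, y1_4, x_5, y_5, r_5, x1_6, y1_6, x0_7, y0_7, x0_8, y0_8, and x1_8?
x2_1 = 366; y2_1 = 202; x1_2 = 354; y1_2 = 24; x1_3 = 328; y1_3 = 406; x0_4 = 234; y0_4 = 234; x1_4 = 278; y1_4 = 312; x_5 = 146; y_5 = 472; r_5 = 30; x1_6 = 464; y1_6 = 440; x0_7 = 204; y0_7 = 404; x0_8 = 190; y0_8 = 136; x1_8 = 338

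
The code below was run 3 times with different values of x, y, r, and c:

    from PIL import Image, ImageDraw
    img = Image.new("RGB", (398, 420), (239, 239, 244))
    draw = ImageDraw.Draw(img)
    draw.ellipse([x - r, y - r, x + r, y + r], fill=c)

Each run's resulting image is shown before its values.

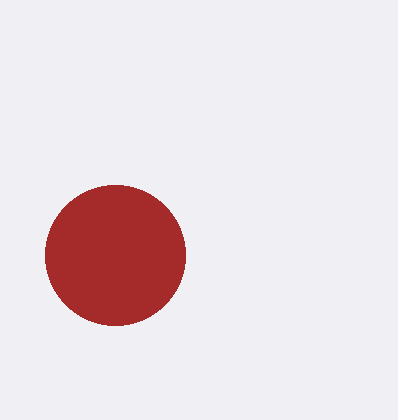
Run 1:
x = 115
y = 255
r = 70
c = 'brown'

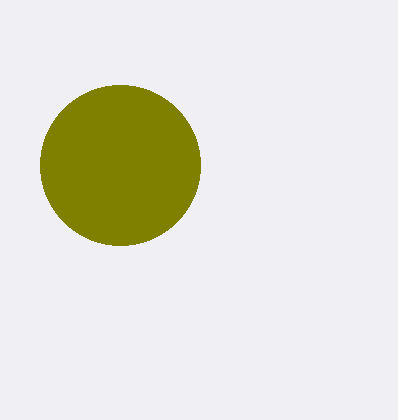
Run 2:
x = 120; y = 165; r = 80; c = 'olive'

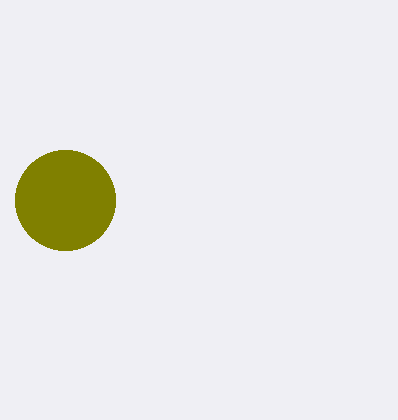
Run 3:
x = 65, y = 200, r = 50, c = 'olive'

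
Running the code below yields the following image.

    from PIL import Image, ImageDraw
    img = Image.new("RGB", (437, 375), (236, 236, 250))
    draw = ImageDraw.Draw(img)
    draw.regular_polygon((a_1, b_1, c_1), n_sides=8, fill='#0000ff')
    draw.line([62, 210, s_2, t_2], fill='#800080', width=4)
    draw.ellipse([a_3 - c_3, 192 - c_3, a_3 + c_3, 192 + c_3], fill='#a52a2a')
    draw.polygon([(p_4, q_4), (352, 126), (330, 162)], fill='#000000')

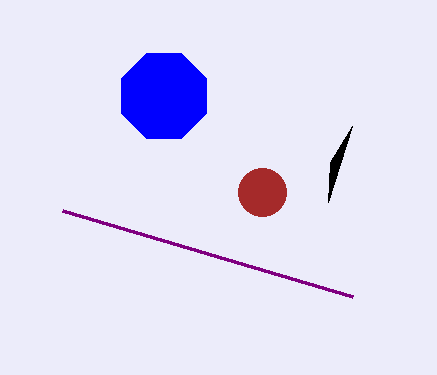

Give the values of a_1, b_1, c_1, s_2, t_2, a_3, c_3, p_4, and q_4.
a_1 = 164; b_1 = 96; c_1 = 46; s_2 = 352; t_2 = 296; a_3 = 262; c_3 = 24; p_4 = 328; q_4 = 202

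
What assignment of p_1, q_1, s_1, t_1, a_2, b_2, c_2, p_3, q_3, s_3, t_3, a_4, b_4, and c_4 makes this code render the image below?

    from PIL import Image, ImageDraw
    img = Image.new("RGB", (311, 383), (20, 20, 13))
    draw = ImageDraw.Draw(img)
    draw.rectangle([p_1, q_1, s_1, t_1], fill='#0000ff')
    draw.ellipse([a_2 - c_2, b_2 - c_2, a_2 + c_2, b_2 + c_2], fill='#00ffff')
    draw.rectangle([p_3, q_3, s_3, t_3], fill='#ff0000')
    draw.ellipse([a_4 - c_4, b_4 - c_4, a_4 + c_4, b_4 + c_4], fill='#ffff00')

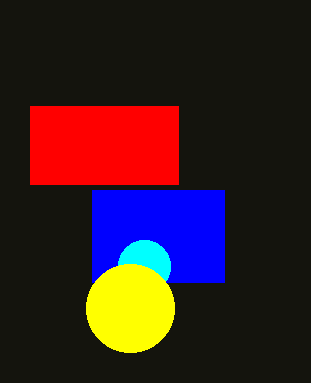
p_1 = 92, q_1 = 190, s_1 = 224, t_1 = 282, a_2 = 144, b_2 = 266, c_2 = 26, p_3 = 30, q_3 = 106, s_3 = 178, t_3 = 184, a_4 = 130, b_4 = 308, c_4 = 44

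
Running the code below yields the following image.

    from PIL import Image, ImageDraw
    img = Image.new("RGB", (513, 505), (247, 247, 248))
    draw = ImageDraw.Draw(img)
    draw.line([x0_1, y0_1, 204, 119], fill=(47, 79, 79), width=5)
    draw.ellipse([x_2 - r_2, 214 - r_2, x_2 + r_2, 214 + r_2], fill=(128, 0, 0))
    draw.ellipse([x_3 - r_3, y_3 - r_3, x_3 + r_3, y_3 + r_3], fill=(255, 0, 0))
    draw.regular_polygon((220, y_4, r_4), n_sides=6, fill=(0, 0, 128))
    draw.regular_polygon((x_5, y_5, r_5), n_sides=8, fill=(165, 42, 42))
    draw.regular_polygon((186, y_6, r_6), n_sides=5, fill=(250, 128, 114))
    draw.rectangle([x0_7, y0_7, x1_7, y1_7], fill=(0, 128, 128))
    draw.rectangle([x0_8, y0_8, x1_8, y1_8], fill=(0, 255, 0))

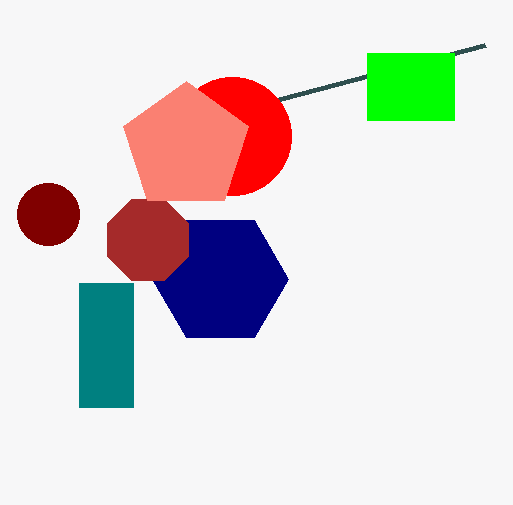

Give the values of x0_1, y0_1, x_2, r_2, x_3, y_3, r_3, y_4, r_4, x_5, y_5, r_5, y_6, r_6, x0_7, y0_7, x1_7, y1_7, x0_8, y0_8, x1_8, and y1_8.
x0_1 = 485
y0_1 = 45
x_2 = 48
r_2 = 31
x_3 = 232
y_3 = 136
r_3 = 59
y_4 = 279
r_4 = 68
x_5 = 148
y_5 = 240
r_5 = 44
y_6 = 147
r_6 = 66
x0_7 = 79
y0_7 = 283
x1_7 = 133
y1_7 = 407
x0_8 = 367
y0_8 = 53
x1_8 = 454
y1_8 = 120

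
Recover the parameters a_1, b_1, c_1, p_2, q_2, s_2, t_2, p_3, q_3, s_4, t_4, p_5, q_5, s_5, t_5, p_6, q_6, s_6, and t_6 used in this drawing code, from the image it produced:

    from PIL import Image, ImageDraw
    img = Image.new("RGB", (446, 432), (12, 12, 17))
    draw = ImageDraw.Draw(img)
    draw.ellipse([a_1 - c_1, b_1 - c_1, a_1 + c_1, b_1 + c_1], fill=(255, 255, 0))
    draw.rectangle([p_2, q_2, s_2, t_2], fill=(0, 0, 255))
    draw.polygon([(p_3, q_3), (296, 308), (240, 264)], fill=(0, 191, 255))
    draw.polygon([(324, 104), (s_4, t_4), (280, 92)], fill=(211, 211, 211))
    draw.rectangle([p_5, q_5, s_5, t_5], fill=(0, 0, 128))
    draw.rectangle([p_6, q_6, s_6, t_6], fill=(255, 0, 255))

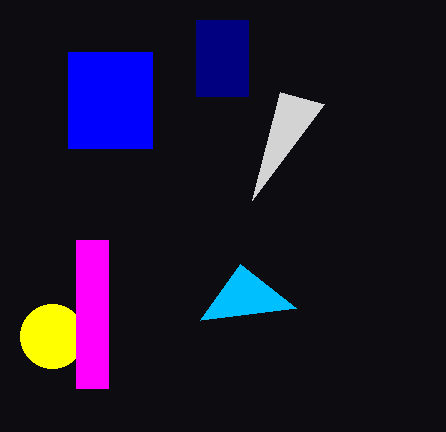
a_1 = 52, b_1 = 336, c_1 = 32, p_2 = 68, q_2 = 52, s_2 = 152, t_2 = 148, p_3 = 200, q_3 = 320, s_4 = 252, t_4 = 200, p_5 = 196, q_5 = 20, s_5 = 248, t_5 = 96, p_6 = 76, q_6 = 240, s_6 = 108, t_6 = 388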